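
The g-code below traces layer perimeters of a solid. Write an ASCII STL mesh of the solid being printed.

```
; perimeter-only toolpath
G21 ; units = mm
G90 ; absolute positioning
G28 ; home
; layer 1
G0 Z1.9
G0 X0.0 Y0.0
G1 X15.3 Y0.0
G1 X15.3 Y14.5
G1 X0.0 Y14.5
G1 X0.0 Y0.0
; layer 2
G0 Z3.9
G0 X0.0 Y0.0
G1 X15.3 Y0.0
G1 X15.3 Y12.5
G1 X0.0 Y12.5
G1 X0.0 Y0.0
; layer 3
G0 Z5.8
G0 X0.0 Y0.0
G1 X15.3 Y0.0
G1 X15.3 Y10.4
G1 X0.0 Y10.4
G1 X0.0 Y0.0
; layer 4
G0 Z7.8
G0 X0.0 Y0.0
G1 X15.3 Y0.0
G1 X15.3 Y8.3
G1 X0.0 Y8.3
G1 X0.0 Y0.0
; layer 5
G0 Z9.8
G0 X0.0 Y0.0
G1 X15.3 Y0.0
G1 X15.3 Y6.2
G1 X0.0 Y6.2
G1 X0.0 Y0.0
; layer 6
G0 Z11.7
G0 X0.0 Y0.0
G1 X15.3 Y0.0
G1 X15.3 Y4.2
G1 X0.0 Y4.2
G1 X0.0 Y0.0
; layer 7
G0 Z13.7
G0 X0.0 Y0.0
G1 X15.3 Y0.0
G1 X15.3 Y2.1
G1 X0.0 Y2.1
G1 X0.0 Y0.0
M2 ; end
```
solid part
  facet normal 0.0000 0.0000 -1.0000
    outer loop
      vertex 15.3 16.6 0.0
      vertex 15.3 0.0 0.0
      vertex 0.0 0.0 0.0
    endloop
  endfacet
  facet normal 0.0000 0.0000 -1.0000
    outer loop
      vertex 0.0 16.6 0.0
      vertex 15.3 16.6 0.0
      vertex 0.0 0.0 0.0
    endloop
  endfacet
  facet normal 0.0000 -1.0000 0.0000
    outer loop
      vertex 0.0 0.0 0.0
      vertex 15.3 0.0 0.0
      vertex 15.3 0.0 15.6
    endloop
  endfacet
  facet normal 0.0000 -1.0000 0.0000
    outer loop
      vertex 0.0 0.0 0.0
      vertex 15.3 0.0 15.6
      vertex 0.0 0.0 15.6
    endloop
  endfacet
  facet normal 0.0000 0.6848 0.7287
    outer loop
      vertex 0.0 0.0 15.6
      vertex 15.3 0.0 15.6
      vertex 15.3 16.6 0.0
    endloop
  endfacet
  facet normal 0.0000 0.6848 0.7287
    outer loop
      vertex 0.0 0.0 15.6
      vertex 15.3 16.6 0.0
      vertex 0.0 16.6 0.0
    endloop
  endfacet
  facet normal -1.0000 0.0000 0.0000
    outer loop
      vertex 0.0 0.0 15.6
      vertex 0.0 16.6 0.0
      vertex 0.0 0.0 0.0
    endloop
  endfacet
  facet normal 1.0000 0.0000 0.0000
    outer loop
      vertex 15.3 0.0 0.0
      vertex 15.3 16.6 0.0
      vertex 15.3 0.0 15.6
    endloop
  endfacet
endsolid part

The G0 Z moves step by Δz≈1.9 mm. The G1 loops shrink linearly with z, so the solid tapers from its base footprint up to z≈15.6. Closing with a flat bottom cap and the tapered top and triangulating gives 8 facets — a wedge (ramp): 15.3 × 16.6 mm base, rising to 15.6 mm along the y=0 edge and sloping linearly to z=0 at y=16.6.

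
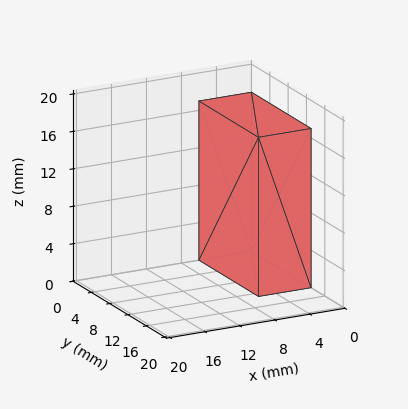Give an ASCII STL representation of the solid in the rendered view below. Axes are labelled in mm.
Reading the render: the shape is a rectangular box, roughly 6 × 13 mm footprint and 17 mm tall (dimensions read to the nearest mm from the axis ticks). For the STL, each face is triangulated and given an outward normal.

solid part
  facet normal 0.0000 0.0000 -1.0000
    outer loop
      vertex 6.0 13.0 0.0
      vertex 6.0 0.0 0.0
      vertex 0.0 0.0 0.0
    endloop
  endfacet
  facet normal 0.0000 0.0000 -1.0000
    outer loop
      vertex 0.0 13.0 0.0
      vertex 6.0 13.0 0.0
      vertex 0.0 0.0 0.0
    endloop
  endfacet
  facet normal 0.0000 0.0000 1.0000
    outer loop
      vertex 0.0 0.0 17.0
      vertex 6.0 0.0 17.0
      vertex 6.0 13.0 17.0
    endloop
  endfacet
  facet normal 0.0000 0.0000 1.0000
    outer loop
      vertex 0.0 0.0 17.0
      vertex 6.0 13.0 17.0
      vertex 0.0 13.0 17.0
    endloop
  endfacet
  facet normal 0.0000 -1.0000 0.0000
    outer loop
      vertex 0.0 0.0 0.0
      vertex 6.0 0.0 0.0
      vertex 6.0 0.0 17.0
    endloop
  endfacet
  facet normal 0.0000 -1.0000 0.0000
    outer loop
      vertex 0.0 0.0 0.0
      vertex 6.0 0.0 17.0
      vertex 0.0 0.0 17.0
    endloop
  endfacet
  facet normal 0.0000 1.0000 0.0000
    outer loop
      vertex 6.0 13.0 17.0
      vertex 6.0 13.0 0.0
      vertex 0.0 13.0 0.0
    endloop
  endfacet
  facet normal 0.0000 1.0000 0.0000
    outer loop
      vertex 0.0 13.0 17.0
      vertex 6.0 13.0 17.0
      vertex 0.0 13.0 0.0
    endloop
  endfacet
  facet normal -1.0000 0.0000 0.0000
    outer loop
      vertex 0.0 13.0 17.0
      vertex 0.0 13.0 0.0
      vertex 0.0 0.0 0.0
    endloop
  endfacet
  facet normal -1.0000 0.0000 0.0000
    outer loop
      vertex 0.0 0.0 17.0
      vertex 0.0 13.0 17.0
      vertex 0.0 0.0 0.0
    endloop
  endfacet
  facet normal 1.0000 0.0000 0.0000
    outer loop
      vertex 6.0 0.0 0.0
      vertex 6.0 13.0 0.0
      vertex 6.0 13.0 17.0
    endloop
  endfacet
  facet normal 1.0000 0.0000 0.0000
    outer loop
      vertex 6.0 0.0 0.0
      vertex 6.0 13.0 17.0
      vertex 6.0 0.0 17.0
    endloop
  endfacet
endsolid part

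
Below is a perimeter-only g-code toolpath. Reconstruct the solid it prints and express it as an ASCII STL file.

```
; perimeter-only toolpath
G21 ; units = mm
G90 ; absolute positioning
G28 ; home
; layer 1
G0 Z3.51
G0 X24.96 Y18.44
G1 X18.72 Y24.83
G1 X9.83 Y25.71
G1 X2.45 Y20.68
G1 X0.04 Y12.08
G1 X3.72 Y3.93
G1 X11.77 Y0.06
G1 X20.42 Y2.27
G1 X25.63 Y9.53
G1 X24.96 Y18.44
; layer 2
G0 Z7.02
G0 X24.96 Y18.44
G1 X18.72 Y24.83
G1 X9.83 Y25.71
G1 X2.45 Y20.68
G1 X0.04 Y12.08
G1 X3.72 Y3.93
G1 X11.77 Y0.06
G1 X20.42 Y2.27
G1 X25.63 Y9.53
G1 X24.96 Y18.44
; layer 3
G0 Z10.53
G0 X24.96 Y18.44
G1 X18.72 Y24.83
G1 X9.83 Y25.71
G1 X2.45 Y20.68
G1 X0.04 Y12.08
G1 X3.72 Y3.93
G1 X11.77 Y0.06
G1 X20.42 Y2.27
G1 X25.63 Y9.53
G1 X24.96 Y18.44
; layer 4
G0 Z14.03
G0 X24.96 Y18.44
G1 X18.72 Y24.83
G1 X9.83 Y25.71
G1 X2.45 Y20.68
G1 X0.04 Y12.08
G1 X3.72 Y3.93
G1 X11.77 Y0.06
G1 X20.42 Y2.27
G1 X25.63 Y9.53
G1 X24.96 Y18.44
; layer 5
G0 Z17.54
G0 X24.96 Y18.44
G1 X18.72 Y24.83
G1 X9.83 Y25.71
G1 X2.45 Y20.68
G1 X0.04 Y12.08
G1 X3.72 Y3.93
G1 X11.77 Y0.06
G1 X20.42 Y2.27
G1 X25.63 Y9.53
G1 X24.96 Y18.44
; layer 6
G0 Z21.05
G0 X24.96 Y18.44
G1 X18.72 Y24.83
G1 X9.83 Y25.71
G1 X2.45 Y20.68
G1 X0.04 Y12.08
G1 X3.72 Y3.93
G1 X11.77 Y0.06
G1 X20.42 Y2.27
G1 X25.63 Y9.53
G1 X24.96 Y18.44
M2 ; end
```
solid part
  facet normal 0.0000 0.0000 -1.0000
    outer loop
      vertex 9.83 25.71 0.00
      vertex 18.72 24.83 0.00
      vertex 24.96 18.44 0.00
    endloop
  endfacet
  facet normal 0.0000 0.0000 -1.0000
    outer loop
      vertex 2.45 20.68 0.00
      vertex 9.83 25.71 0.00
      vertex 24.96 18.44 0.00
    endloop
  endfacet
  facet normal 0.0000 0.0000 -1.0000
    outer loop
      vertex 0.04 12.08 0.00
      vertex 2.45 20.68 0.00
      vertex 24.96 18.44 0.00
    endloop
  endfacet
  facet normal 0.0000 0.0000 -1.0000
    outer loop
      vertex 3.72 3.93 0.00
      vertex 0.04 12.08 0.00
      vertex 24.96 18.44 0.00
    endloop
  endfacet
  facet normal 0.0000 0.0000 -1.0000
    outer loop
      vertex 11.77 0.06 0.00
      vertex 3.72 3.93 0.00
      vertex 24.96 18.44 0.00
    endloop
  endfacet
  facet normal 0.0000 0.0000 -1.0000
    outer loop
      vertex 20.42 2.27 0.00
      vertex 11.77 0.06 0.00
      vertex 24.96 18.44 0.00
    endloop
  endfacet
  facet normal 0.0000 0.0000 -1.0000
    outer loop
      vertex 25.63 9.53 0.00
      vertex 20.42 2.27 0.00
      vertex 24.96 18.44 0.00
    endloop
  endfacet
  facet normal 0.0000 0.0000 1.0000
    outer loop
      vertex 24.96 18.44 21.05
      vertex 18.72 24.83 21.05
      vertex 9.83 25.71 21.05
    endloop
  endfacet
  facet normal 0.0000 0.0000 1.0000
    outer loop
      vertex 24.96 18.44 21.05
      vertex 9.83 25.71 21.05
      vertex 2.45 20.68 21.05
    endloop
  endfacet
  facet normal 0.0000 0.0000 1.0000
    outer loop
      vertex 24.96 18.44 21.05
      vertex 2.45 20.68 21.05
      vertex 0.04 12.08 21.05
    endloop
  endfacet
  facet normal 0.0000 0.0000 1.0000
    outer loop
      vertex 24.96 18.44 21.05
      vertex 0.04 12.08 21.05
      vertex 3.72 3.93 21.05
    endloop
  endfacet
  facet normal 0.0000 0.0000 1.0000
    outer loop
      vertex 24.96 18.44 21.05
      vertex 3.72 3.93 21.05
      vertex 11.77 0.06 21.05
    endloop
  endfacet
  facet normal 0.0000 0.0000 1.0000
    outer loop
      vertex 24.96 18.44 21.05
      vertex 11.77 0.06 21.05
      vertex 20.42 2.27 21.05
    endloop
  endfacet
  facet normal 0.0000 0.0000 1.0000
    outer loop
      vertex 24.96 18.44 21.05
      vertex 20.42 2.27 21.05
      vertex 25.63 9.53 21.05
    endloop
  endfacet
  facet normal 0.7155 0.6987 0.0000
    outer loop
      vertex 24.96 18.44 0.00
      vertex 18.72 24.83 0.00
      vertex 18.72 24.83 21.05
    endloop
  endfacet
  facet normal 0.7155 0.6987 0.0000
    outer loop
      vertex 24.96 18.44 0.00
      vertex 18.72 24.83 21.05
      vertex 24.96 18.44 21.05
    endloop
  endfacet
  facet normal 0.0985 0.9951 0.0000
    outer loop
      vertex 18.72 24.83 0.00
      vertex 9.83 25.71 0.00
      vertex 9.83 25.71 21.05
    endloop
  endfacet
  facet normal 0.0985 0.9951 0.0000
    outer loop
      vertex 18.72 24.83 0.00
      vertex 9.83 25.71 21.05
      vertex 18.72 24.83 21.05
    endloop
  endfacet
  facet normal -0.5632 0.8263 0.0000
    outer loop
      vertex 9.83 25.71 0.00
      vertex 2.45 20.68 0.00
      vertex 2.45 20.68 21.05
    endloop
  endfacet
  facet normal -0.5632 0.8263 0.0000
    outer loop
      vertex 9.83 25.71 0.00
      vertex 2.45 20.68 21.05
      vertex 9.83 25.71 21.05
    endloop
  endfacet
  facet normal -0.9629 0.2698 0.0000
    outer loop
      vertex 2.45 20.68 0.00
      vertex 0.04 12.08 0.00
      vertex 0.04 12.08 21.05
    endloop
  endfacet
  facet normal -0.9629 0.2698 0.0000
    outer loop
      vertex 2.45 20.68 0.00
      vertex 0.04 12.08 21.05
      vertex 2.45 20.68 21.05
    endloop
  endfacet
  facet normal -0.9114 -0.4115 0.0000
    outer loop
      vertex 0.04 12.08 0.00
      vertex 3.72 3.93 0.00
      vertex 3.72 3.93 21.05
    endloop
  endfacet
  facet normal -0.9114 -0.4115 0.0000
    outer loop
      vertex 0.04 12.08 0.00
      vertex 3.72 3.93 21.05
      vertex 0.04 12.08 21.05
    endloop
  endfacet
  facet normal -0.4333 -0.9013 0.0000
    outer loop
      vertex 3.72 3.93 0.00
      vertex 11.77 0.06 0.00
      vertex 11.77 0.06 21.05
    endloop
  endfacet
  facet normal -0.4333 -0.9013 0.0000
    outer loop
      vertex 3.72 3.93 0.00
      vertex 11.77 0.06 21.05
      vertex 3.72 3.93 21.05
    endloop
  endfacet
  facet normal 0.2475 -0.9689 0.0000
    outer loop
      vertex 11.77 0.06 0.00
      vertex 20.42 2.27 0.00
      vertex 20.42 2.27 21.05
    endloop
  endfacet
  facet normal 0.2475 -0.9689 0.0000
    outer loop
      vertex 11.77 0.06 0.00
      vertex 20.42 2.27 21.05
      vertex 11.77 0.06 21.05
    endloop
  endfacet
  facet normal 0.8124 -0.5830 0.0000
    outer loop
      vertex 20.42 2.27 0.00
      vertex 25.63 9.53 0.00
      vertex 25.63 9.53 21.05
    endloop
  endfacet
  facet normal 0.8124 -0.5830 0.0000
    outer loop
      vertex 20.42 2.27 0.00
      vertex 25.63 9.53 21.05
      vertex 20.42 2.27 21.05
    endloop
  endfacet
  facet normal 0.9972 0.0750 0.0000
    outer loop
      vertex 25.63 9.53 0.00
      vertex 24.96 18.44 0.00
      vertex 24.96 18.44 21.05
    endloop
  endfacet
  facet normal 0.9972 0.0750 0.0000
    outer loop
      vertex 25.63 9.53 0.00
      vertex 24.96 18.44 21.05
      vertex 25.63 9.53 21.05
    endloop
  endfacet
endsolid part

The G0 Z moves step by Δz≈3.51 mm. Every layer's G1 loop is the same polygon, so the solid is a straight extrusion of it from z=0 to z≈21.1. Closing with flat bottom and top caps and triangulating gives 32 facets — a regular 9-sided prism (a cylinder approximated with 9 flat sides), circumscribed radius ≈ 13.1 mm, height ≈ 21.1 mm.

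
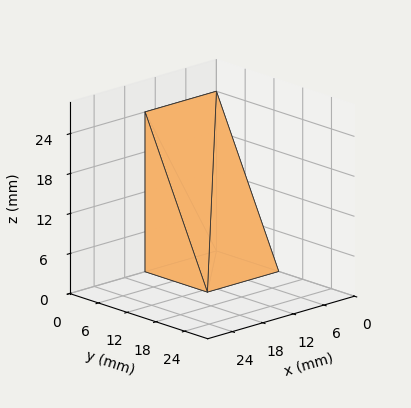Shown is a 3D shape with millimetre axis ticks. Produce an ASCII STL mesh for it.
Reading the render: the shape is a wedge (ramp): 14 × 13 mm base, rising to 24 mm along the y=0 edge and sloping linearly to z=0 at y=13 (dimensions read to the nearest mm from the axis ticks). For the STL, each face is triangulated and given an outward normal.

solid part
  facet normal 0.0000 0.0000 -1.0000
    outer loop
      vertex 14.000 13.000 0.000
      vertex 14.000 0.000 0.000
      vertex 0.000 0.000 0.000
    endloop
  endfacet
  facet normal 0.0000 0.0000 -1.0000
    outer loop
      vertex 0.000 13.000 0.000
      vertex 14.000 13.000 0.000
      vertex 0.000 0.000 0.000
    endloop
  endfacet
  facet normal 0.0000 -1.0000 0.0000
    outer loop
      vertex 0.000 0.000 0.000
      vertex 14.000 0.000 0.000
      vertex 14.000 0.000 24.000
    endloop
  endfacet
  facet normal 0.0000 -1.0000 0.0000
    outer loop
      vertex 0.000 0.000 0.000
      vertex 14.000 0.000 24.000
      vertex 0.000 0.000 24.000
    endloop
  endfacet
  facet normal 0.0000 0.8793 0.4763
    outer loop
      vertex 0.000 0.000 24.000
      vertex 14.000 0.000 24.000
      vertex 14.000 13.000 0.000
    endloop
  endfacet
  facet normal 0.0000 0.8793 0.4763
    outer loop
      vertex 0.000 0.000 24.000
      vertex 14.000 13.000 0.000
      vertex 0.000 13.000 0.000
    endloop
  endfacet
  facet normal -1.0000 0.0000 0.0000
    outer loop
      vertex 0.000 0.000 24.000
      vertex 0.000 13.000 0.000
      vertex 0.000 0.000 0.000
    endloop
  endfacet
  facet normal 1.0000 0.0000 0.0000
    outer loop
      vertex 14.000 0.000 0.000
      vertex 14.000 13.000 0.000
      vertex 14.000 0.000 24.000
    endloop
  endfacet
endsolid part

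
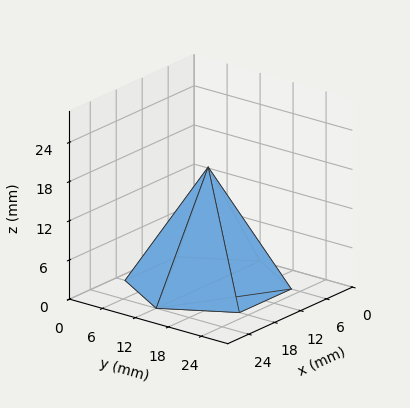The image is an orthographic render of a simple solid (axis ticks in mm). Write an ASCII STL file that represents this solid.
Reading the render: the shape is a regular 6-sided pyramid, base circumscribed radius ≈ 12 mm, apex at z ≈ 18 mm (dimensions read to the nearest mm from the axis ticks). For the STL, each face is triangulated and given an outward normal.

solid part
  facet normal 0.0000 0.0000 -1.0000
    outer loop
      vertex 6.0 22.4 0.0
      vertex 18.0 22.4 0.0
      vertex 24.0 12.0 0.0
    endloop
  endfacet
  facet normal 0.0000 0.0000 -1.0000
    outer loop
      vertex 0.0 12.0 0.0
      vertex 6.0 22.4 0.0
      vertex 24.0 12.0 0.0
    endloop
  endfacet
  facet normal 0.0000 0.0000 -1.0000
    outer loop
      vertex 6.0 1.6 0.0
      vertex 0.0 12.0 0.0
      vertex 24.0 12.0 0.0
    endloop
  endfacet
  facet normal 0.0000 0.0000 -1.0000
    outer loop
      vertex 18.0 1.6 0.0
      vertex 6.0 1.6 0.0
      vertex 24.0 12.0 0.0
    endloop
  endfacet
  facet normal 0.7501 0.4328 0.5001
    outer loop
      vertex 24.0 12.0 0.0
      vertex 18.0 22.4 0.0
      vertex 12.0 12.0 18.0
    endloop
  endfacet
  facet normal 0.0000 0.8659 0.5003
    outer loop
      vertex 18.0 22.4 0.0
      vertex 6.0 22.4 0.0
      vertex 12.0 12.0 18.0
    endloop
  endfacet
  facet normal -0.7501 0.4328 0.5001
    outer loop
      vertex 6.0 22.4 0.0
      vertex 0.0 12.0 0.0
      vertex 12.0 12.0 18.0
    endloop
  endfacet
  facet normal -0.7501 -0.4328 0.5001
    outer loop
      vertex 0.0 12.0 0.0
      vertex 6.0 1.6 0.0
      vertex 12.0 12.0 18.0
    endloop
  endfacet
  facet normal 0.0000 -0.8659 0.5003
    outer loop
      vertex 6.0 1.6 0.0
      vertex 18.0 1.6 0.0
      vertex 12.0 12.0 18.0
    endloop
  endfacet
  facet normal 0.7501 -0.4328 0.5001
    outer loop
      vertex 18.0 1.6 0.0
      vertex 24.0 12.0 0.0
      vertex 12.0 12.0 18.0
    endloop
  endfacet
endsolid part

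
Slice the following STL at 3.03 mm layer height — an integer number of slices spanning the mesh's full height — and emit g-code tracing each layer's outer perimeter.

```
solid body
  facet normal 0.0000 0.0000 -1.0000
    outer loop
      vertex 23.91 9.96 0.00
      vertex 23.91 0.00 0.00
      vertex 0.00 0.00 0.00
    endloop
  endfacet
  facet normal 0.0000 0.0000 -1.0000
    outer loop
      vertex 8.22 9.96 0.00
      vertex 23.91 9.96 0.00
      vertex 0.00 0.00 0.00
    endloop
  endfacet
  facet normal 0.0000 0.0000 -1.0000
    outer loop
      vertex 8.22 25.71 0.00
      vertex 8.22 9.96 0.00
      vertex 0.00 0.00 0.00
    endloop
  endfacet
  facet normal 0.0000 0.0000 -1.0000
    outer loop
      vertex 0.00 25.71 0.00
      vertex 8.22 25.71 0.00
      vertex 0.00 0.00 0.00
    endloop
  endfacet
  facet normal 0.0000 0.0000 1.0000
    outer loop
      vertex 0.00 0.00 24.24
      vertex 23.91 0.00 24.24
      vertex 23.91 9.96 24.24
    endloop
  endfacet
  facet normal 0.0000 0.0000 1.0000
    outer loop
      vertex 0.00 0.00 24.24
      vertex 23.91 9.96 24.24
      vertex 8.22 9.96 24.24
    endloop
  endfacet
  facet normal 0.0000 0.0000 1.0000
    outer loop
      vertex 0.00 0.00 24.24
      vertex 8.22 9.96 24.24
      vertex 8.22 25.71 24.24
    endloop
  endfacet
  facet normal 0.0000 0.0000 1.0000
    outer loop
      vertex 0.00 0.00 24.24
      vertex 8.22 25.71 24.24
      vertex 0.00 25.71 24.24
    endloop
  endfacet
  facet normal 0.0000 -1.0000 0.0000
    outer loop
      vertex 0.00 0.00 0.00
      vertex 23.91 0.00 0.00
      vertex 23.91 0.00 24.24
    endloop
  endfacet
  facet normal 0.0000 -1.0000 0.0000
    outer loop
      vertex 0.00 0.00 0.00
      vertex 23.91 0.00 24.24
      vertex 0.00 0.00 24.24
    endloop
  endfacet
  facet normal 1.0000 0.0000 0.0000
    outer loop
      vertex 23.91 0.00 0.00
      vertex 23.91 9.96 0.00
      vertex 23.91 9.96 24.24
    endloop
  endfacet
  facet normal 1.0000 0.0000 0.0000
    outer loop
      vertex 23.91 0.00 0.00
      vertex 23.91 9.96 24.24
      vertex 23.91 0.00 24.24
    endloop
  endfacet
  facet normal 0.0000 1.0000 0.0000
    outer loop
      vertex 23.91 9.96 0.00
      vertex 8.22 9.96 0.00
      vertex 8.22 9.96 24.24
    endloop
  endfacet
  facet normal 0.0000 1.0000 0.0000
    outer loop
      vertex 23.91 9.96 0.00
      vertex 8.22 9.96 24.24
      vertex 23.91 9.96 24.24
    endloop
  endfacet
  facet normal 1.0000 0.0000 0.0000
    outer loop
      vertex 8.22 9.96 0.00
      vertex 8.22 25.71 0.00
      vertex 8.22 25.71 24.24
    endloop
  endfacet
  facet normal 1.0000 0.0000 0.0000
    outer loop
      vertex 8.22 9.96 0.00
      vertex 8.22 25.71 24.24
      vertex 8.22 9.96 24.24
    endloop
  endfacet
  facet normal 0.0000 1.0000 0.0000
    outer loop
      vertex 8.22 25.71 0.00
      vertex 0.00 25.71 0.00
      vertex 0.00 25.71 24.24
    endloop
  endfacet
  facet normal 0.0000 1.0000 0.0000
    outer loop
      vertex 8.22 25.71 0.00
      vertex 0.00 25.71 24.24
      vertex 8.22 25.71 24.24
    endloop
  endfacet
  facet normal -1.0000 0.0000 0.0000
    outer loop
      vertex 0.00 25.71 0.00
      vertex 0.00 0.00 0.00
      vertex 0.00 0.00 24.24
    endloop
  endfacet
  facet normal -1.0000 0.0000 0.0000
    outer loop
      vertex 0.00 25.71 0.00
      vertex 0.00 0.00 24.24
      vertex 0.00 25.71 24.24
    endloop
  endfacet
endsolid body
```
; perimeter-only toolpath
G21 ; units = mm
G90 ; absolute positioning
G28 ; home
; layer 1
G0 Z3.03
G0 X0.00 Y0.00
G1 X23.91 Y0.00
G1 X23.91 Y9.96
G1 X8.22 Y9.96
G1 X8.22 Y25.71
G1 X0.00 Y25.71
G1 X0.00 Y0.00
; layer 2
G0 Z6.06
G0 X0.00 Y0.00
G1 X23.91 Y0.00
G1 X23.91 Y9.96
G1 X8.22 Y9.96
G1 X8.22 Y25.71
G1 X0.00 Y25.71
G1 X0.00 Y0.00
; layer 3
G0 Z9.09
G0 X0.00 Y0.00
G1 X23.91 Y0.00
G1 X23.91 Y9.96
G1 X8.22 Y9.96
G1 X8.22 Y25.71
G1 X0.00 Y25.71
G1 X0.00 Y0.00
; layer 4
G0 Z12.12
G0 X0.00 Y0.00
G1 X23.91 Y0.00
G1 X23.91 Y9.96
G1 X8.22 Y9.96
G1 X8.22 Y25.71
G1 X0.00 Y25.71
G1 X0.00 Y0.00
; layer 5
G0 Z15.15
G0 X0.00 Y0.00
G1 X23.91 Y0.00
G1 X23.91 Y9.96
G1 X8.22 Y9.96
G1 X8.22 Y25.71
G1 X0.00 Y25.71
G1 X0.00 Y0.00
; layer 6
G0 Z18.18
G0 X0.00 Y0.00
G1 X23.91 Y0.00
G1 X23.91 Y9.96
G1 X8.22 Y9.96
G1 X8.22 Y25.71
G1 X0.00 Y25.71
G1 X0.00 Y0.00
; layer 7
G0 Z21.21
G0 X0.00 Y0.00
G1 X23.91 Y0.00
G1 X23.91 Y9.96
G1 X8.22 Y9.96
G1 X8.22 Y25.71
G1 X0.00 Y25.71
G1 X0.00 Y0.00
; layer 8
G0 Z24.24
G0 X0.00 Y0.00
G1 X23.91 Y0.00
G1 X23.91 Y9.96
G1 X8.22 Y9.96
G1 X8.22 Y25.71
G1 X0.00 Y25.71
G1 X0.00 Y0.00
M2 ; end

The solid is an L-shaped prism: outer 23.9 × 25.7 mm, arm thicknesses ≈ 9.96 mm (horizontal) and 8.22 mm (vertical), extruded 24.2 mm in z. Slicing at Δz = 3.03 mm — 8 equal slices spanning the solid's height, so layer i sits at z = i·h/8 — gives 8 non-empty perimeters. Each is a 6-segment closed polygon; G0 lifts to the layer z and rapids to the start vertex, then G1 traces the edges.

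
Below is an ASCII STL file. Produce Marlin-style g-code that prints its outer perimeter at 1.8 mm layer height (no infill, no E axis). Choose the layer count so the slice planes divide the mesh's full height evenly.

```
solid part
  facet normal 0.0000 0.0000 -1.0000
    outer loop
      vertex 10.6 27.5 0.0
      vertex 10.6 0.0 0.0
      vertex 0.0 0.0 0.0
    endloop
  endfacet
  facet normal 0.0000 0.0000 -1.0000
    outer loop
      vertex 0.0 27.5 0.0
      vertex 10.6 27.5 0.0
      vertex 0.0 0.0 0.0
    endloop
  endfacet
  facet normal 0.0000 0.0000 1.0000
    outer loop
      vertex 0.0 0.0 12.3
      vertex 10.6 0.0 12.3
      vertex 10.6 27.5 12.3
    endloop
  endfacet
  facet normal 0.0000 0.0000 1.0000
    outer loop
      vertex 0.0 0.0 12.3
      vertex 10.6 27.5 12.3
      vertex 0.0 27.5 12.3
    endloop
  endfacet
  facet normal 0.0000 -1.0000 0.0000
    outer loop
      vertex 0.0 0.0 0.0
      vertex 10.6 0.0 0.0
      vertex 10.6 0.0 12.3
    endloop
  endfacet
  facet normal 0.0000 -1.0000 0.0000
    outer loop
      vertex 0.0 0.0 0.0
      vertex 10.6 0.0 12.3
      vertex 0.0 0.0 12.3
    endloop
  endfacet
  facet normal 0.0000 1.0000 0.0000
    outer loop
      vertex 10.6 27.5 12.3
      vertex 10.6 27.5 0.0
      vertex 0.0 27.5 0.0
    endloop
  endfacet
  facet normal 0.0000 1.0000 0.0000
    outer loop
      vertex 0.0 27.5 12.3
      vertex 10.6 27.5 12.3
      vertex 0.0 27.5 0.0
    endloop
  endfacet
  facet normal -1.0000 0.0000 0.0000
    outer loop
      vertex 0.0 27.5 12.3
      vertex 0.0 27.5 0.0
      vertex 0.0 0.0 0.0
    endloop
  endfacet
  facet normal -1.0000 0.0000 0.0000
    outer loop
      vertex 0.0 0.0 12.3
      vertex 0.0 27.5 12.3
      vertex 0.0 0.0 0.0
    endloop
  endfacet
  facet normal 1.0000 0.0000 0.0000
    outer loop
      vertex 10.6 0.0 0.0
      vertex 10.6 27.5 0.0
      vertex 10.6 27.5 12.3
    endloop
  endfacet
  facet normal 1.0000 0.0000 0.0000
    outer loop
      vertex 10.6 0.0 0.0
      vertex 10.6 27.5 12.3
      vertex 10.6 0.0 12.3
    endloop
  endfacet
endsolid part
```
; perimeter-only toolpath
G21 ; units = mm
G90 ; absolute positioning
G28 ; home
; layer 1
G0 Z1.8
G0 X0.0 Y0.0
G1 X10.6 Y0.0
G1 X10.6 Y27.5
G1 X0.0 Y27.5
G1 X0.0 Y0.0
; layer 2
G0 Z3.5
G0 X0.0 Y0.0
G1 X10.6 Y0.0
G1 X10.6 Y27.5
G1 X0.0 Y27.5
G1 X0.0 Y0.0
; layer 3
G0 Z5.3
G0 X0.0 Y0.0
G1 X10.6 Y0.0
G1 X10.6 Y27.5
G1 X0.0 Y27.5
G1 X0.0 Y0.0
; layer 4
G0 Z7.0
G0 X0.0 Y0.0
G1 X10.6 Y0.0
G1 X10.6 Y27.5
G1 X0.0 Y27.5
G1 X0.0 Y0.0
; layer 5
G0 Z8.8
G0 X0.0 Y0.0
G1 X10.6 Y0.0
G1 X10.6 Y27.5
G1 X0.0 Y27.5
G1 X0.0 Y0.0
; layer 6
G0 Z10.5
G0 X0.0 Y0.0
G1 X10.6 Y0.0
G1 X10.6 Y27.5
G1 X0.0 Y27.5
G1 X0.0 Y0.0
; layer 7
G0 Z12.3
G0 X0.0 Y0.0
G1 X10.6 Y0.0
G1 X10.6 Y27.5
G1 X0.0 Y27.5
G1 X0.0 Y0.0
M2 ; end

The solid is a rectangular box, roughly 10.6 × 27.5 mm footprint and 12.3 mm tall. Slicing at Δz = 1.8 mm — 7 equal slices spanning the solid's height, so layer i sits at z = i·h/7 — gives 7 non-empty perimeters. Each is a 4-segment closed polygon; G0 lifts to the layer z and rapids to the start vertex, then G1 traces the edges.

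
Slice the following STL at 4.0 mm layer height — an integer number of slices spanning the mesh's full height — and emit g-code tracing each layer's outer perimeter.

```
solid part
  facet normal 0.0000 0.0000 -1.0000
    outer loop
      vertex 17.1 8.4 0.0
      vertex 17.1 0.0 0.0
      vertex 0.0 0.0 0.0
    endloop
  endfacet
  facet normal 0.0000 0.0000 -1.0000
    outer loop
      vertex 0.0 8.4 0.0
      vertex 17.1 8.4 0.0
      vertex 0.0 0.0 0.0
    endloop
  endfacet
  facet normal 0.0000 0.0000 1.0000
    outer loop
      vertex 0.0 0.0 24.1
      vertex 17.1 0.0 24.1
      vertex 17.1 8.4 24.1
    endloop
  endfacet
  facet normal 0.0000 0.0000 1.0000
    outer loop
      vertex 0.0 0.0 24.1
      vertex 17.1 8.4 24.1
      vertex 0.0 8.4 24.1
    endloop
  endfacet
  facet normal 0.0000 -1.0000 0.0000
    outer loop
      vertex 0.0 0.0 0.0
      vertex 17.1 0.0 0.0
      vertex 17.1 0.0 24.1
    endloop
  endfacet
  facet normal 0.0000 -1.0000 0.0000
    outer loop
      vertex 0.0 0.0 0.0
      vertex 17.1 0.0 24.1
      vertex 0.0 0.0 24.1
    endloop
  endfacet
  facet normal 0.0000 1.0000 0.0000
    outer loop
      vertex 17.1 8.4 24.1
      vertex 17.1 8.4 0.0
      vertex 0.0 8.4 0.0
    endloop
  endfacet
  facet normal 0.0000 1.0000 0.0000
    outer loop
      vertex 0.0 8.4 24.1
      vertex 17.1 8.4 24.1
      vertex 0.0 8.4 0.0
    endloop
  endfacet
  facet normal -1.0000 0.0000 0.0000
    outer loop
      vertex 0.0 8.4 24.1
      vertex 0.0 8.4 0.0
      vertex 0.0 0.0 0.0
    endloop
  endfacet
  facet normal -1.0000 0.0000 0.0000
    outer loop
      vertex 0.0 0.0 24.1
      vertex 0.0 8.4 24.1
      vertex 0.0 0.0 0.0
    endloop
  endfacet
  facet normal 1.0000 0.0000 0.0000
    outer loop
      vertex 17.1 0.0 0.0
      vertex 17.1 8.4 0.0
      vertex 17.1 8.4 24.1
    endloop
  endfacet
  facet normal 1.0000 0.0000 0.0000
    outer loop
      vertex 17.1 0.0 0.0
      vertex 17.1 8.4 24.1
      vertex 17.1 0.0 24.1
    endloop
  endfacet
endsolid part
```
; perimeter-only toolpath
G21 ; units = mm
G90 ; absolute positioning
G28 ; home
; layer 1
G0 Z4.0
G0 X0.0 Y0.0
G1 X17.1 Y0.0
G1 X17.1 Y8.4
G1 X0.0 Y8.4
G1 X0.0 Y0.0
; layer 2
G0 Z8.0
G0 X0.0 Y0.0
G1 X17.1 Y0.0
G1 X17.1 Y8.4
G1 X0.0 Y8.4
G1 X0.0 Y0.0
; layer 3
G0 Z12.1
G0 X0.0 Y0.0
G1 X17.1 Y0.0
G1 X17.1 Y8.4
G1 X0.0 Y8.4
G1 X0.0 Y0.0
; layer 4
G0 Z16.1
G0 X0.0 Y0.0
G1 X17.1 Y0.0
G1 X17.1 Y8.4
G1 X0.0 Y8.4
G1 X0.0 Y0.0
; layer 5
G0 Z20.1
G0 X0.0 Y0.0
G1 X17.1 Y0.0
G1 X17.1 Y8.4
G1 X0.0 Y8.4
G1 X0.0 Y0.0
; layer 6
G0 Z24.1
G0 X0.0 Y0.0
G1 X17.1 Y0.0
G1 X17.1 Y8.4
G1 X0.0 Y8.4
G1 X0.0 Y0.0
M2 ; end

The solid is a rectangular box, roughly 17.1 × 8.4 mm footprint and 24.1 mm tall. Slicing at Δz = 4.0 mm — 6 equal slices spanning the solid's height, so layer i sits at z = i·h/6 — gives 6 non-empty perimeters. Each is a 4-segment closed polygon; G0 lifts to the layer z and rapids to the start vertex, then G1 traces the edges.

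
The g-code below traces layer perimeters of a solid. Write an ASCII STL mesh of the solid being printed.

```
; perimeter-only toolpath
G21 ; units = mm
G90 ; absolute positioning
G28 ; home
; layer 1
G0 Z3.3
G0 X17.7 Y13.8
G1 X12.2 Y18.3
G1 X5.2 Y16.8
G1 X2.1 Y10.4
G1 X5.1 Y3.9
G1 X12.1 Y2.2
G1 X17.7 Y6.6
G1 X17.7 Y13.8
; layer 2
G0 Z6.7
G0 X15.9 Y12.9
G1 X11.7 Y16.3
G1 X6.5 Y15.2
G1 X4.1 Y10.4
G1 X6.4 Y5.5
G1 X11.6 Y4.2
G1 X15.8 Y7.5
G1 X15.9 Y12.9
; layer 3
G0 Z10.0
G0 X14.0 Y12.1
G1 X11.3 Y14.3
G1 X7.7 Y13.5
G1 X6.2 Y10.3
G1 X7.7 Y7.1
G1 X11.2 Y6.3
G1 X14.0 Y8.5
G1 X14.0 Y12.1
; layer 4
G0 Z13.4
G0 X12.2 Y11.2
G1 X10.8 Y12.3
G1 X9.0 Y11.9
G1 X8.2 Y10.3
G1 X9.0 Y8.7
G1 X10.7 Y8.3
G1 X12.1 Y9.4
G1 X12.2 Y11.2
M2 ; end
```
solid part
  facet normal 0.0000 0.0000 -1.0000
    outer loop
      vertex 3.9 18.4 0.0
      vertex 12.7 20.3 0.0
      vertex 19.6 14.7 0.0
    endloop
  endfacet
  facet normal 0.0000 0.0000 -1.0000
    outer loop
      vertex 0.0 10.4 0.0
      vertex 3.9 18.4 0.0
      vertex 19.6 14.7 0.0
    endloop
  endfacet
  facet normal 0.0000 0.0000 -1.0000
    outer loop
      vertex 3.8 2.3 0.0
      vertex 0.0 10.4 0.0
      vertex 19.6 14.7 0.0
    endloop
  endfacet
  facet normal 0.0000 0.0000 -1.0000
    outer loop
      vertex 12.5 0.2 0.0
      vertex 3.8 2.3 0.0
      vertex 19.6 14.7 0.0
    endloop
  endfacet
  facet normal 0.0000 0.0000 -1.0000
    outer loop
      vertex 19.5 5.7 0.0
      vertex 12.5 0.2 0.0
      vertex 19.6 14.7 0.0
    endloop
  endfacet
  facet normal 0.5509 0.6788 0.4856
    outer loop
      vertex 19.6 14.7 0.0
      vertex 12.7 20.3 0.0
      vertex 10.3 10.3 16.7
    endloop
  endfacet
  facet normal -0.1845 0.8547 0.4853
    outer loop
      vertex 12.7 20.3 0.0
      vertex 3.9 18.4 0.0
      vertex 10.3 10.3 16.7
    endloop
  endfacet
  facet normal -0.7853 0.3828 0.4866
    outer loop
      vertex 3.9 18.4 0.0
      vertex 0.0 10.4 0.0
      vertex 10.3 10.3 16.7
    endloop
  endfacet
  facet normal -0.7913 -0.3712 0.4858
    outer loop
      vertex 0.0 10.4 0.0
      vertex 3.8 2.3 0.0
      vertex 10.3 10.3 16.7
    endloop
  endfacet
  facet normal -0.2050 -0.8492 0.4866
    outer loop
      vertex 3.8 2.3 0.0
      vertex 12.5 0.2 0.0
      vertex 10.3 10.3 16.7
    endloop
  endfacet
  facet normal 0.5398 -0.6870 0.4866
    outer loop
      vertex 12.5 0.2 0.0
      vertex 19.5 5.7 0.0
      vertex 10.3 10.3 16.7
    endloop
  endfacet
  facet normal 0.8747 -0.0097 0.4846
    outer loop
      vertex 19.5 5.7 0.0
      vertex 19.6 14.7 0.0
      vertex 10.3 10.3 16.7
    endloop
  endfacet
endsolid part

The G0 Z moves step by Δz≈3.3 mm. The G1 loops shrink linearly with z, so the solid tapers from its base footprint up to z≈16.7. Closing with a flat bottom cap and the tapered top and triangulating gives 12 facets — a regular 7-sided pyramid, base circumscribed radius ≈ 10.3 mm, apex at z ≈ 16.7 mm.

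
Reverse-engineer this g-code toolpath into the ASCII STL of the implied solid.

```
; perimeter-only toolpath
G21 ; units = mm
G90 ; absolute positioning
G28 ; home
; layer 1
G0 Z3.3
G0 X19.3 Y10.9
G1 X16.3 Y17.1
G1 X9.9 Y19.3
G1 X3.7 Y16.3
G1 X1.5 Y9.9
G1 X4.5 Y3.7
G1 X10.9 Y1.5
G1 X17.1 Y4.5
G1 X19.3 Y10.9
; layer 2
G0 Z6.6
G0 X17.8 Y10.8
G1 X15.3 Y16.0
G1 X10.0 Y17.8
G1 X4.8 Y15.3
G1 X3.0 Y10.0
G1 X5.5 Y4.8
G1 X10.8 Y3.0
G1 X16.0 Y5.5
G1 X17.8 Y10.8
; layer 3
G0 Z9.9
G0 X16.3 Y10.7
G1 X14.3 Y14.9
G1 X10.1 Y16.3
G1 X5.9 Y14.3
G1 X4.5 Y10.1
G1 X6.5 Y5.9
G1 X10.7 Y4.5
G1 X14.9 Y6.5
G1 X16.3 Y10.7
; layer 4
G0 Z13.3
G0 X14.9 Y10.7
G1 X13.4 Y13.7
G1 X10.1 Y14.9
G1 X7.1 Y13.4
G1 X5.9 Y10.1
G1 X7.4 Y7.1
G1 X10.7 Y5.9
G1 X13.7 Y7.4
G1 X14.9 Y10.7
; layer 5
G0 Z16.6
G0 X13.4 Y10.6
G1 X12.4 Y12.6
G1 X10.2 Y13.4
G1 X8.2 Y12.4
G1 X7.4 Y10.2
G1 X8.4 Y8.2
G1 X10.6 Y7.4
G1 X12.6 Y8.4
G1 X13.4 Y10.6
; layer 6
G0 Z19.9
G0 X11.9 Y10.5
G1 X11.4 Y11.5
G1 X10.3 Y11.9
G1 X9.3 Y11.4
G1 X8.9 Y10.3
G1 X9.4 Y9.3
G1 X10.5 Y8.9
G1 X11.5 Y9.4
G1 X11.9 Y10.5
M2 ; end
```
solid part
  facet normal 0.0000 0.0000 -1.0000
    outer loop
      vertex 9.8 20.8 0.0
      vertex 17.3 18.2 0.0
      vertex 20.8 11.0 0.0
    endloop
  endfacet
  facet normal 0.0000 0.0000 -1.0000
    outer loop
      vertex 2.6 17.3 0.0
      vertex 9.8 20.8 0.0
      vertex 20.8 11.0 0.0
    endloop
  endfacet
  facet normal 0.0000 0.0000 -1.0000
    outer loop
      vertex 0.0 9.8 0.0
      vertex 2.6 17.3 0.0
      vertex 20.8 11.0 0.0
    endloop
  endfacet
  facet normal 0.0000 0.0000 -1.0000
    outer loop
      vertex 3.5 2.6 0.0
      vertex 0.0 9.8 0.0
      vertex 20.8 11.0 0.0
    endloop
  endfacet
  facet normal 0.0000 0.0000 -1.0000
    outer loop
      vertex 11.0 0.0 0.0
      vertex 3.5 2.6 0.0
      vertex 20.8 11.0 0.0
    endloop
  endfacet
  facet normal 0.0000 0.0000 -1.0000
    outer loop
      vertex 18.2 3.5 0.0
      vertex 11.0 0.0 0.0
      vertex 20.8 11.0 0.0
    endloop
  endfacet
  facet normal 0.8308 0.4039 0.3829
    outer loop
      vertex 20.8 11.0 0.0
      vertex 17.3 18.2 0.0
      vertex 10.4 10.4 23.2
    endloop
  endfacet
  facet normal 0.3025 0.8726 0.3834
    outer loop
      vertex 17.3 18.2 0.0
      vertex 9.8 20.8 0.0
      vertex 10.4 10.4 23.2
    endloop
  endfacet
  facet normal -0.4039 0.8308 0.3829
    outer loop
      vertex 9.8 20.8 0.0
      vertex 2.6 17.3 0.0
      vertex 10.4 10.4 23.2
    endloop
  endfacet
  facet normal -0.8726 0.3025 0.3834
    outer loop
      vertex 2.6 17.3 0.0
      vertex 0.0 9.8 0.0
      vertex 10.4 10.4 23.2
    endloop
  endfacet
  facet normal -0.8308 -0.4039 0.3829
    outer loop
      vertex 0.0 9.8 0.0
      vertex 3.5 2.6 0.0
      vertex 10.4 10.4 23.2
    endloop
  endfacet
  facet normal -0.3025 -0.8726 0.3834
    outer loop
      vertex 3.5 2.6 0.0
      vertex 11.0 0.0 0.0
      vertex 10.4 10.4 23.2
    endloop
  endfacet
  facet normal 0.4039 -0.8308 0.3829
    outer loop
      vertex 11.0 0.0 0.0
      vertex 18.2 3.5 0.0
      vertex 10.4 10.4 23.2
    endloop
  endfacet
  facet normal 0.8726 -0.3025 0.3834
    outer loop
      vertex 18.2 3.5 0.0
      vertex 20.8 11.0 0.0
      vertex 10.4 10.4 23.2
    endloop
  endfacet
endsolid part

The G0 Z moves step by Δz≈3.3 mm. The G1 loops shrink linearly with z, so the solid tapers from its base footprint up to z≈23.2. Closing with a flat bottom cap and the tapered top and triangulating gives 14 facets — a regular 8-sided pyramid, base circumscribed radius ≈ 10.4 mm, apex at z ≈ 23.2 mm.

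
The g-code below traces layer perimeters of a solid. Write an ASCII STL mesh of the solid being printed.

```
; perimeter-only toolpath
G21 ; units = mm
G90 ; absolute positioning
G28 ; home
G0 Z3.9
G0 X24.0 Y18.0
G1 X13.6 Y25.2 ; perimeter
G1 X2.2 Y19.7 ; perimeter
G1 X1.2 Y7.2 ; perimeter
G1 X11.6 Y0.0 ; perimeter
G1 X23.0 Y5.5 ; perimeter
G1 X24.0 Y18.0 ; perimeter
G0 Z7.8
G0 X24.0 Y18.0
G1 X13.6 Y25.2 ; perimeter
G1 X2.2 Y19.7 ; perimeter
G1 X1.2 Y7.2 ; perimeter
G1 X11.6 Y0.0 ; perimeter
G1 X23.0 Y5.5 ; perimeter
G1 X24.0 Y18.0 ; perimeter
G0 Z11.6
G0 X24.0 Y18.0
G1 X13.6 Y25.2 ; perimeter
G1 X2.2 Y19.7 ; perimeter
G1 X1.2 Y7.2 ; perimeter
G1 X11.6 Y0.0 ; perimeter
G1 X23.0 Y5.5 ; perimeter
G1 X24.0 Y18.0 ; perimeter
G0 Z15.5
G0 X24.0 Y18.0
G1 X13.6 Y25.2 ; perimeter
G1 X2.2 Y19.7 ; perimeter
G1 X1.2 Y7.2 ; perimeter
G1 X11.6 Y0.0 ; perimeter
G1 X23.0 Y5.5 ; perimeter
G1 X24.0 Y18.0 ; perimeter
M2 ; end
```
solid part
  facet normal 0.0000 0.0000 -1.0000
    outer loop
      vertex 2.2 19.7 0.0
      vertex 13.6 25.2 0.0
      vertex 24.0 18.0 0.0
    endloop
  endfacet
  facet normal 0.0000 0.0000 -1.0000
    outer loop
      vertex 1.2 7.2 0.0
      vertex 2.2 19.7 0.0
      vertex 24.0 18.0 0.0
    endloop
  endfacet
  facet normal 0.0000 0.0000 -1.0000
    outer loop
      vertex 11.6 0.0 0.0
      vertex 1.2 7.2 0.0
      vertex 24.0 18.0 0.0
    endloop
  endfacet
  facet normal 0.0000 0.0000 -1.0000
    outer loop
      vertex 23.0 5.5 0.0
      vertex 11.6 0.0 0.0
      vertex 24.0 18.0 0.0
    endloop
  endfacet
  facet normal 0.0000 0.0000 1.0000
    outer loop
      vertex 24.0 18.0 15.5
      vertex 13.6 25.2 15.5
      vertex 2.2 19.7 15.5
    endloop
  endfacet
  facet normal 0.0000 0.0000 1.0000
    outer loop
      vertex 24.0 18.0 15.5
      vertex 2.2 19.7 15.5
      vertex 1.2 7.2 15.5
    endloop
  endfacet
  facet normal 0.0000 0.0000 1.0000
    outer loop
      vertex 24.0 18.0 15.5
      vertex 1.2 7.2 15.5
      vertex 11.6 0.0 15.5
    endloop
  endfacet
  facet normal 0.0000 0.0000 1.0000
    outer loop
      vertex 24.0 18.0 15.5
      vertex 11.6 0.0 15.5
      vertex 23.0 5.5 15.5
    endloop
  endfacet
  facet normal 0.5692 0.8222 0.0000
    outer loop
      vertex 24.0 18.0 0.0
      vertex 13.6 25.2 0.0
      vertex 13.6 25.2 15.5
    endloop
  endfacet
  facet normal 0.5692 0.8222 0.0000
    outer loop
      vertex 24.0 18.0 0.0
      vertex 13.6 25.2 15.5
      vertex 24.0 18.0 15.5
    endloop
  endfacet
  facet normal -0.4345 0.9007 0.0000
    outer loop
      vertex 13.6 25.2 0.0
      vertex 2.2 19.7 0.0
      vertex 2.2 19.7 15.5
    endloop
  endfacet
  facet normal -0.4345 0.9007 0.0000
    outer loop
      vertex 13.6 25.2 0.0
      vertex 2.2 19.7 15.5
      vertex 13.6 25.2 15.5
    endloop
  endfacet
  facet normal -0.9968 0.0797 0.0000
    outer loop
      vertex 2.2 19.7 0.0
      vertex 1.2 7.2 0.0
      vertex 1.2 7.2 15.5
    endloop
  endfacet
  facet normal -0.9968 0.0797 0.0000
    outer loop
      vertex 2.2 19.7 0.0
      vertex 1.2 7.2 15.5
      vertex 2.2 19.7 15.5
    endloop
  endfacet
  facet normal -0.5692 -0.8222 0.0000
    outer loop
      vertex 1.2 7.2 0.0
      vertex 11.6 0.0 0.0
      vertex 11.6 0.0 15.5
    endloop
  endfacet
  facet normal -0.5692 -0.8222 0.0000
    outer loop
      vertex 1.2 7.2 0.0
      vertex 11.6 0.0 15.5
      vertex 1.2 7.2 15.5
    endloop
  endfacet
  facet normal 0.4345 -0.9007 0.0000
    outer loop
      vertex 11.6 0.0 0.0
      vertex 23.0 5.5 0.0
      vertex 23.0 5.5 15.5
    endloop
  endfacet
  facet normal 0.4345 -0.9007 0.0000
    outer loop
      vertex 11.6 0.0 0.0
      vertex 23.0 5.5 15.5
      vertex 11.6 0.0 15.5
    endloop
  endfacet
  facet normal 0.9968 -0.0797 0.0000
    outer loop
      vertex 23.0 5.5 0.0
      vertex 24.0 18.0 0.0
      vertex 24.0 18.0 15.5
    endloop
  endfacet
  facet normal 0.9968 -0.0797 0.0000
    outer loop
      vertex 23.0 5.5 0.0
      vertex 24.0 18.0 15.5
      vertex 23.0 5.5 15.5
    endloop
  endfacet
endsolid part

The G0 Z moves step by Δz≈3.9 mm. Every layer's G1 loop is the same polygon, so the solid is a straight extrusion of it from z=0 to z≈15.5. Closing with flat bottom and top caps and triangulating gives 20 facets — a regular 6-sided prism (a cylinder approximated with 6 flat sides), circumscribed radius ≈ 12.6 mm, height ≈ 15.5 mm.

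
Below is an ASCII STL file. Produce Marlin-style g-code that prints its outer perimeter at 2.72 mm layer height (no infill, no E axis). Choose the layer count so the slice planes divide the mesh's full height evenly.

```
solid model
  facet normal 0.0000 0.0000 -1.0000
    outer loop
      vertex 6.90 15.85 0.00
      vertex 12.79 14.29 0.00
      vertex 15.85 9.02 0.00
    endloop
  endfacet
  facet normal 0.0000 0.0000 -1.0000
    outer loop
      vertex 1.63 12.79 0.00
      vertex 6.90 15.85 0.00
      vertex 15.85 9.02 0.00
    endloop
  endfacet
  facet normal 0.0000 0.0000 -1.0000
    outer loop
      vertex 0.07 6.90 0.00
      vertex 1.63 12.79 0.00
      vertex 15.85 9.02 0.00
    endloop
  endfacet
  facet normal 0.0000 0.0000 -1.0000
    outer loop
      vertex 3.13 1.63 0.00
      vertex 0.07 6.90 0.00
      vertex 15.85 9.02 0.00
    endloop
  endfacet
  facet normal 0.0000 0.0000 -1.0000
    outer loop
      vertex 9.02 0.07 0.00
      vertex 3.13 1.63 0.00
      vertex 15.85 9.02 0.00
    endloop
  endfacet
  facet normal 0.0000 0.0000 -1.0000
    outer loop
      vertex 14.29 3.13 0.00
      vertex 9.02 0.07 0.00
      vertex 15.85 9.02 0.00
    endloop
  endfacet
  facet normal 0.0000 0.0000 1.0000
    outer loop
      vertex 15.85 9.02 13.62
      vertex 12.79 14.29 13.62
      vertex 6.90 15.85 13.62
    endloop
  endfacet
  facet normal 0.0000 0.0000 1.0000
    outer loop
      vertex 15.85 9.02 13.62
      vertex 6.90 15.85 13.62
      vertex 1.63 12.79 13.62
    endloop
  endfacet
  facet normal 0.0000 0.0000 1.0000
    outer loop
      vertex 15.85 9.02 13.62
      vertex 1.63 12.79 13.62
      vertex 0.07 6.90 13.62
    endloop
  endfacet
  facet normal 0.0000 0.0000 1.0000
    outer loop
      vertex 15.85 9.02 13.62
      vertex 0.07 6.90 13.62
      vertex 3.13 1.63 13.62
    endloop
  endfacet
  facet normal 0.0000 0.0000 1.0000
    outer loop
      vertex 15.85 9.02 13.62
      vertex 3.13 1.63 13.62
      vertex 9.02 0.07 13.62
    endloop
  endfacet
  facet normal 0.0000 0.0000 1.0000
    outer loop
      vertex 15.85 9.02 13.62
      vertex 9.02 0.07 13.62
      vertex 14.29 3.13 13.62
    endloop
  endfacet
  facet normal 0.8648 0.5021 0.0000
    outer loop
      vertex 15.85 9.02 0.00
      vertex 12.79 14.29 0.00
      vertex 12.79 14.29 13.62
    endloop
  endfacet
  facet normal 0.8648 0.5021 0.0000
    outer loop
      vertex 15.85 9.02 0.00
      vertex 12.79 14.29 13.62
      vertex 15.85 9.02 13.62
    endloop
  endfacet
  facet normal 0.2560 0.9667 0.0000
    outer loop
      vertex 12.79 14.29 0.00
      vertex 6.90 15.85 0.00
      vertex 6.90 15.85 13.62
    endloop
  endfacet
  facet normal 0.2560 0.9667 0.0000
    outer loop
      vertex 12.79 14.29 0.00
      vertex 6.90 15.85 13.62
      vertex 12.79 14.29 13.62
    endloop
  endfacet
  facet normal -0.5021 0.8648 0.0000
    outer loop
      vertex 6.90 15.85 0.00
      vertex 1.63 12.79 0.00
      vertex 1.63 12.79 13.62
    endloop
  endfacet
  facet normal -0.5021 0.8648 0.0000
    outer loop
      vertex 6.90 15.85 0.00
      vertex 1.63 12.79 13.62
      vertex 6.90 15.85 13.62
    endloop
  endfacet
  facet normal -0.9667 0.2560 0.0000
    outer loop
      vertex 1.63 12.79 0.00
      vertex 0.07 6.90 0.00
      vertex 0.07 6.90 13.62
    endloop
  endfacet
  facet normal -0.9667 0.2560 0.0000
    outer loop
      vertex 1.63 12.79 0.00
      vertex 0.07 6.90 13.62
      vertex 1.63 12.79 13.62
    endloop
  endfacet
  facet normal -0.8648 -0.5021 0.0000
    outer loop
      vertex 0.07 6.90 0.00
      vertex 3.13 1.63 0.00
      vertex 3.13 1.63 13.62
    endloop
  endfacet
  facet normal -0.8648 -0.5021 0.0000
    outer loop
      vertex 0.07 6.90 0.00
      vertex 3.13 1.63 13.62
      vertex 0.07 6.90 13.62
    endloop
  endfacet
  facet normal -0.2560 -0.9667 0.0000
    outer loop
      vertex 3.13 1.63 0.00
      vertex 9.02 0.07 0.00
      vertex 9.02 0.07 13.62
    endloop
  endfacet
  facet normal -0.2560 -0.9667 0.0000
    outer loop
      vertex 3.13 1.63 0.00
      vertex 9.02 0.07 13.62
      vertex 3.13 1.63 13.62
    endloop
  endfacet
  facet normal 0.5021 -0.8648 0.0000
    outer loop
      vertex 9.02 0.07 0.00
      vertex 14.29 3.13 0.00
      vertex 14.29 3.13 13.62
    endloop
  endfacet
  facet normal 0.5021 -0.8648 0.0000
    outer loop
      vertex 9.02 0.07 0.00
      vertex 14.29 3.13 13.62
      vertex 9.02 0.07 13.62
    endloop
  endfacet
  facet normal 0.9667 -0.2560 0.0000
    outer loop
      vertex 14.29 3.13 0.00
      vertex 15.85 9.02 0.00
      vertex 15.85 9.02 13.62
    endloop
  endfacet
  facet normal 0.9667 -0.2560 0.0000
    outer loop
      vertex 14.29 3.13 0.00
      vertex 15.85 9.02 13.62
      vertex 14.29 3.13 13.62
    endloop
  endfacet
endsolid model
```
; perimeter-only toolpath
G21 ; units = mm
G90 ; absolute positioning
G28 ; home
; layer 1
G0 Z2.72
G0 X15.85 Y9.02
G1 X12.79 Y14.29
G1 X6.90 Y15.85
G1 X1.63 Y12.79
G1 X0.07 Y6.90
G1 X3.13 Y1.63
G1 X9.02 Y0.07
G1 X14.29 Y3.13
G1 X15.85 Y9.02
; layer 2
G0 Z5.45
G0 X15.85 Y9.02
G1 X12.79 Y14.29
G1 X6.90 Y15.85
G1 X1.63 Y12.79
G1 X0.07 Y6.90
G1 X3.13 Y1.63
G1 X9.02 Y0.07
G1 X14.29 Y3.13
G1 X15.85 Y9.02
; layer 3
G0 Z8.17
G0 X15.85 Y9.02
G1 X12.79 Y14.29
G1 X6.90 Y15.85
G1 X1.63 Y12.79
G1 X0.07 Y6.90
G1 X3.13 Y1.63
G1 X9.02 Y0.07
G1 X14.29 Y3.13
G1 X15.85 Y9.02
; layer 4
G0 Z10.90
G0 X15.85 Y9.02
G1 X12.79 Y14.29
G1 X6.90 Y15.85
G1 X1.63 Y12.79
G1 X0.07 Y6.90
G1 X3.13 Y1.63
G1 X9.02 Y0.07
G1 X14.29 Y3.13
G1 X15.85 Y9.02
; layer 5
G0 Z13.62
G0 X15.85 Y9.02
G1 X12.79 Y14.29
G1 X6.90 Y15.85
G1 X1.63 Y12.79
G1 X0.07 Y6.90
G1 X3.13 Y1.63
G1 X9.02 Y0.07
G1 X14.29 Y3.13
G1 X15.85 Y9.02
M2 ; end

The solid is a regular 8-sided prism (a cylinder approximated with 8 flat sides), circumscribed radius ≈ 7.96 mm, height ≈ 13.6 mm. Slicing at Δz = 2.72 mm — 5 equal slices spanning the solid's height, so layer i sits at z = i·h/5 — gives 5 non-empty perimeters. Each is a 8-segment closed polygon; G0 lifts to the layer z and rapids to the start vertex, then G1 traces the edges.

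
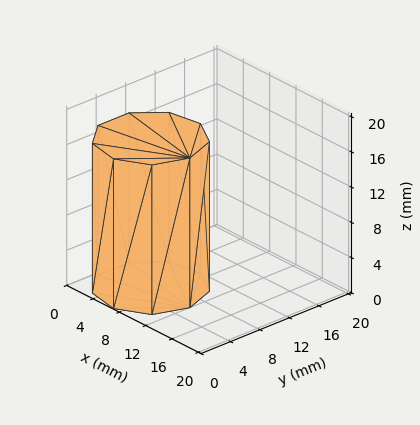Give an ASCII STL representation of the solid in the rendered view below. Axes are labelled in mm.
Reading the render: the shape is a regular 9-sided prism (a cylinder approximated with 9 flat sides), circumscribed radius ≈ 6 mm, height ≈ 17 mm (dimensions read to the nearest mm from the axis ticks). For the STL, each face is triangulated and given an outward normal.

solid part
  facet normal 0.0000 0.0000 -1.0000
    outer loop
      vertex 7.0 11.9 0.0
      vertex 10.6 9.9 0.0
      vertex 12.0 6.0 0.0
    endloop
  endfacet
  facet normal 0.0000 0.0000 -1.0000
    outer loop
      vertex 3.0 11.2 0.0
      vertex 7.0 11.9 0.0
      vertex 12.0 6.0 0.0
    endloop
  endfacet
  facet normal 0.0000 0.0000 -1.0000
    outer loop
      vertex 0.4 8.1 0.0
      vertex 3.0 11.2 0.0
      vertex 12.0 6.0 0.0
    endloop
  endfacet
  facet normal 0.0000 0.0000 -1.0000
    outer loop
      vertex 0.4 3.9 0.0
      vertex 0.4 8.1 0.0
      vertex 12.0 6.0 0.0
    endloop
  endfacet
  facet normal 0.0000 0.0000 -1.0000
    outer loop
      vertex 3.0 0.8 0.0
      vertex 0.4 3.9 0.0
      vertex 12.0 6.0 0.0
    endloop
  endfacet
  facet normal 0.0000 0.0000 -1.0000
    outer loop
      vertex 7.0 0.1 0.0
      vertex 3.0 0.8 0.0
      vertex 12.0 6.0 0.0
    endloop
  endfacet
  facet normal 0.0000 0.0000 -1.0000
    outer loop
      vertex 10.6 2.1 0.0
      vertex 7.0 0.1 0.0
      vertex 12.0 6.0 0.0
    endloop
  endfacet
  facet normal 0.0000 0.0000 1.0000
    outer loop
      vertex 12.0 6.0 17.0
      vertex 10.6 9.9 17.0
      vertex 7.0 11.9 17.0
    endloop
  endfacet
  facet normal 0.0000 0.0000 1.0000
    outer loop
      vertex 12.0 6.0 17.0
      vertex 7.0 11.9 17.0
      vertex 3.0 11.2 17.0
    endloop
  endfacet
  facet normal 0.0000 0.0000 1.0000
    outer loop
      vertex 12.0 6.0 17.0
      vertex 3.0 11.2 17.0
      vertex 0.4 8.1 17.0
    endloop
  endfacet
  facet normal 0.0000 0.0000 1.0000
    outer loop
      vertex 12.0 6.0 17.0
      vertex 0.4 8.1 17.0
      vertex 0.4 3.9 17.0
    endloop
  endfacet
  facet normal 0.0000 0.0000 1.0000
    outer loop
      vertex 12.0 6.0 17.0
      vertex 0.4 3.9 17.0
      vertex 3.0 0.8 17.0
    endloop
  endfacet
  facet normal 0.0000 0.0000 1.0000
    outer loop
      vertex 12.0 6.0 17.0
      vertex 3.0 0.8 17.0
      vertex 7.0 0.1 17.0
    endloop
  endfacet
  facet normal 0.0000 0.0000 1.0000
    outer loop
      vertex 12.0 6.0 17.0
      vertex 7.0 0.1 17.0
      vertex 10.6 2.1 17.0
    endloop
  endfacet
  facet normal 0.9412 0.3379 0.0000
    outer loop
      vertex 12.0 6.0 0.0
      vertex 10.6 9.9 0.0
      vertex 10.6 9.9 17.0
    endloop
  endfacet
  facet normal 0.9412 0.3379 0.0000
    outer loop
      vertex 12.0 6.0 0.0
      vertex 10.6 9.9 17.0
      vertex 12.0 6.0 17.0
    endloop
  endfacet
  facet normal 0.4856 0.8742 0.0000
    outer loop
      vertex 10.6 9.9 0.0
      vertex 7.0 11.9 0.0
      vertex 7.0 11.9 17.0
    endloop
  endfacet
  facet normal 0.4856 0.8742 0.0000
    outer loop
      vertex 10.6 9.9 0.0
      vertex 7.0 11.9 17.0
      vertex 10.6 9.9 17.0
    endloop
  endfacet
  facet normal -0.1724 0.9850 0.0000
    outer loop
      vertex 7.0 11.9 0.0
      vertex 3.0 11.2 0.0
      vertex 3.0 11.2 17.0
    endloop
  endfacet
  facet normal -0.1724 0.9850 0.0000
    outer loop
      vertex 7.0 11.9 0.0
      vertex 3.0 11.2 17.0
      vertex 7.0 11.9 17.0
    endloop
  endfacet
  facet normal -0.7662 0.6426 0.0000
    outer loop
      vertex 3.0 11.2 0.0
      vertex 0.4 8.1 0.0
      vertex 0.4 8.1 17.0
    endloop
  endfacet
  facet normal -0.7662 0.6426 0.0000
    outer loop
      vertex 3.0 11.2 0.0
      vertex 0.4 8.1 17.0
      vertex 3.0 11.2 17.0
    endloop
  endfacet
  facet normal -1.0000 0.0000 0.0000
    outer loop
      vertex 0.4 8.1 0.0
      vertex 0.4 3.9 0.0
      vertex 0.4 3.9 17.0
    endloop
  endfacet
  facet normal -1.0000 0.0000 0.0000
    outer loop
      vertex 0.4 8.1 0.0
      vertex 0.4 3.9 17.0
      vertex 0.4 8.1 17.0
    endloop
  endfacet
  facet normal -0.7662 -0.6426 0.0000
    outer loop
      vertex 0.4 3.9 0.0
      vertex 3.0 0.8 0.0
      vertex 3.0 0.8 17.0
    endloop
  endfacet
  facet normal -0.7662 -0.6426 0.0000
    outer loop
      vertex 0.4 3.9 0.0
      vertex 3.0 0.8 17.0
      vertex 0.4 3.9 17.0
    endloop
  endfacet
  facet normal -0.1724 -0.9850 0.0000
    outer loop
      vertex 3.0 0.8 0.0
      vertex 7.0 0.1 0.0
      vertex 7.0 0.1 17.0
    endloop
  endfacet
  facet normal -0.1724 -0.9850 0.0000
    outer loop
      vertex 3.0 0.8 0.0
      vertex 7.0 0.1 17.0
      vertex 3.0 0.8 17.0
    endloop
  endfacet
  facet normal 0.4856 -0.8742 0.0000
    outer loop
      vertex 7.0 0.1 0.0
      vertex 10.6 2.1 0.0
      vertex 10.6 2.1 17.0
    endloop
  endfacet
  facet normal 0.4856 -0.8742 0.0000
    outer loop
      vertex 7.0 0.1 0.0
      vertex 10.6 2.1 17.0
      vertex 7.0 0.1 17.0
    endloop
  endfacet
  facet normal 0.9412 -0.3379 0.0000
    outer loop
      vertex 10.6 2.1 0.0
      vertex 12.0 6.0 0.0
      vertex 12.0 6.0 17.0
    endloop
  endfacet
  facet normal 0.9412 -0.3379 0.0000
    outer loop
      vertex 10.6 2.1 0.0
      vertex 12.0 6.0 17.0
      vertex 10.6 2.1 17.0
    endloop
  endfacet
endsolid part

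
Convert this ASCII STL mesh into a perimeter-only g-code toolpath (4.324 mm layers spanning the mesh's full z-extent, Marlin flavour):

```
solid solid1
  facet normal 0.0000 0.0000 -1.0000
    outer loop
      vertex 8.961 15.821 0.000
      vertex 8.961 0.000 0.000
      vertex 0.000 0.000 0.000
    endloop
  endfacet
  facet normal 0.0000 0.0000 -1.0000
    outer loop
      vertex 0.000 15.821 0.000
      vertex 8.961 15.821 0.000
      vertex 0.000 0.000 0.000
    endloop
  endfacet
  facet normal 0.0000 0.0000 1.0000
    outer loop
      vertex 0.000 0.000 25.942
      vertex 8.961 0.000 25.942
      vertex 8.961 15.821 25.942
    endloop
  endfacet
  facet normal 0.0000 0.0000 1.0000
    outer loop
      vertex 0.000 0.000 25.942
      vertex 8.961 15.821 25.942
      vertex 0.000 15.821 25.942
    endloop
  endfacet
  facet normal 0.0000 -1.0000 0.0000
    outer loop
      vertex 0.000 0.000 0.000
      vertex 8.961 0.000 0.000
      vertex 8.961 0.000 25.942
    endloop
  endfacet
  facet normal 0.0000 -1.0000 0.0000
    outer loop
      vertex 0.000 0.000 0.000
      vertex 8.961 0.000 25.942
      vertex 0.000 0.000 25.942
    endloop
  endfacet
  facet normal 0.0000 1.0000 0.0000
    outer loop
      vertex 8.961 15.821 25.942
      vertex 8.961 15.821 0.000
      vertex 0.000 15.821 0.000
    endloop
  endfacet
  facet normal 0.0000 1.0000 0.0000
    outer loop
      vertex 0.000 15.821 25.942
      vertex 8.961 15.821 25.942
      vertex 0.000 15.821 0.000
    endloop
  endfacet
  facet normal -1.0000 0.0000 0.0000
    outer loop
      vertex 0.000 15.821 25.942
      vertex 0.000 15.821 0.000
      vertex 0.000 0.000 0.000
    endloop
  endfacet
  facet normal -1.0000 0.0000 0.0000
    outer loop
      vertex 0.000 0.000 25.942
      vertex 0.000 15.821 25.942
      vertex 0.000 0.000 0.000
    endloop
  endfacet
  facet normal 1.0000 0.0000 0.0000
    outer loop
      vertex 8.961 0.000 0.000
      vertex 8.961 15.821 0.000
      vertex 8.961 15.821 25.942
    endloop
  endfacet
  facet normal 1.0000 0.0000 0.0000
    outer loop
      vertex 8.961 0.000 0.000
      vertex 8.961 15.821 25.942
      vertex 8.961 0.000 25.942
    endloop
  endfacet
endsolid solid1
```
; perimeter-only toolpath
G21 ; units = mm
G90 ; absolute positioning
G28 ; home
; layer 1
G0 Z4.324
G0 X0.000 Y0.000
G1 X8.961 Y0.000
G1 X8.961 Y15.821
G1 X0.000 Y15.821
G1 X0.000 Y0.000
; layer 2
G0 Z8.647
G0 X0.000 Y0.000
G1 X8.961 Y0.000
G1 X8.961 Y15.821
G1 X0.000 Y15.821
G1 X0.000 Y0.000
; layer 3
G0 Z12.971
G0 X0.000 Y0.000
G1 X8.961 Y0.000
G1 X8.961 Y15.821
G1 X0.000 Y15.821
G1 X0.000 Y0.000
; layer 4
G0 Z17.295
G0 X0.000 Y0.000
G1 X8.961 Y0.000
G1 X8.961 Y15.821
G1 X0.000 Y15.821
G1 X0.000 Y0.000
; layer 5
G0 Z21.618
G0 X0.000 Y0.000
G1 X8.961 Y0.000
G1 X8.961 Y15.821
G1 X0.000 Y15.821
G1 X0.000 Y0.000
; layer 6
G0 Z25.942
G0 X0.000 Y0.000
G1 X8.961 Y0.000
G1 X8.961 Y15.821
G1 X0.000 Y15.821
G1 X0.000 Y0.000
M2 ; end

The solid is a rectangular box, roughly 8.96 × 15.8 mm footprint and 25.9 mm tall. Slicing at Δz = 4.324 mm — 6 equal slices spanning the solid's height, so layer i sits at z = i·h/6 — gives 6 non-empty perimeters. Each is a 4-segment closed polygon; G0 lifts to the layer z and rapids to the start vertex, then G1 traces the edges.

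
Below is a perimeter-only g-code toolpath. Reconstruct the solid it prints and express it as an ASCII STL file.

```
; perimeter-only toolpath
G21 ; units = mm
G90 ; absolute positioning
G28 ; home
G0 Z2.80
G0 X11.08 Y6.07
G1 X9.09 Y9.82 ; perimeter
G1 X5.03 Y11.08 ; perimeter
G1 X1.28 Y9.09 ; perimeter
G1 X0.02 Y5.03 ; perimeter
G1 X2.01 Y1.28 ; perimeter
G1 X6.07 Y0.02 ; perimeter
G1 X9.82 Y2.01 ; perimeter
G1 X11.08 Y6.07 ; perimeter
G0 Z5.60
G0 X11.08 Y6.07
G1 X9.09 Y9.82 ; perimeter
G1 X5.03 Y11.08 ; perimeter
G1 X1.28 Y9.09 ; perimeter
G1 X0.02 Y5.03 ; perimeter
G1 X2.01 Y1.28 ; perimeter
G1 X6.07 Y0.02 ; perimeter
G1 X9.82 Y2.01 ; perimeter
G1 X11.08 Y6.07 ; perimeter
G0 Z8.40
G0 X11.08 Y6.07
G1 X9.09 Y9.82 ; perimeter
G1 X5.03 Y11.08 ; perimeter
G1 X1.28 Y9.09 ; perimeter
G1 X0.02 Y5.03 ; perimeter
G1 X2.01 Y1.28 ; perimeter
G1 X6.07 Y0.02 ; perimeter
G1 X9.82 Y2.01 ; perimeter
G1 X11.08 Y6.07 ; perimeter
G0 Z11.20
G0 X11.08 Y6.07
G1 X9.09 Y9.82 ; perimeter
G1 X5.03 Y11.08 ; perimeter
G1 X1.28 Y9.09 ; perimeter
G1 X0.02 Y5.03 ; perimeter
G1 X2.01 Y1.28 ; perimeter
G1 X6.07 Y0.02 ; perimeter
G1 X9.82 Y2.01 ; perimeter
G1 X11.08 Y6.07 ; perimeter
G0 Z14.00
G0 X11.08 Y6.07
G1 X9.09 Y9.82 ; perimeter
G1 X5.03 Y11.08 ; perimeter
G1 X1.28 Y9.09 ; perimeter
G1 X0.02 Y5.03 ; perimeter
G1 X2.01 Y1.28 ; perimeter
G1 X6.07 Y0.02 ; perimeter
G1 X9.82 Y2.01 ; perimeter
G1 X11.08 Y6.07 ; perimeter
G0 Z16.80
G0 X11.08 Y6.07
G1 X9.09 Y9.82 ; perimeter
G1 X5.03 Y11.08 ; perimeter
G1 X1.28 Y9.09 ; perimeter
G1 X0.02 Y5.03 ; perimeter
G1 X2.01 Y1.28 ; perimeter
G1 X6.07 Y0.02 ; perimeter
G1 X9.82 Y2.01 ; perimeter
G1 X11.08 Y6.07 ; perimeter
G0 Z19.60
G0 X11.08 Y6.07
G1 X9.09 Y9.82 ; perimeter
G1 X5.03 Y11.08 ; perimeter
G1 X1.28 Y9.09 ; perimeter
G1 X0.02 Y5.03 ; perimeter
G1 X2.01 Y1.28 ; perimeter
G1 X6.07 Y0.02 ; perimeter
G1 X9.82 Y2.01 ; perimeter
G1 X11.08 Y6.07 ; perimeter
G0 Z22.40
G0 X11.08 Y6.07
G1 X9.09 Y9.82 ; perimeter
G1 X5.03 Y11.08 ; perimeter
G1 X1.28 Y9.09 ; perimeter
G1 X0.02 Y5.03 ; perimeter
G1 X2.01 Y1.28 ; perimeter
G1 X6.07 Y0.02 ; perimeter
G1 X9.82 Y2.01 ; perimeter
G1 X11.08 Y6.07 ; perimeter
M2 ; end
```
solid part
  facet normal 0.0000 0.0000 -1.0000
    outer loop
      vertex 5.03 11.08 0.00
      vertex 9.09 9.82 0.00
      vertex 11.08 6.07 0.00
    endloop
  endfacet
  facet normal 0.0000 0.0000 -1.0000
    outer loop
      vertex 1.28 9.09 0.00
      vertex 5.03 11.08 0.00
      vertex 11.08 6.07 0.00
    endloop
  endfacet
  facet normal 0.0000 0.0000 -1.0000
    outer loop
      vertex 0.02 5.03 0.00
      vertex 1.28 9.09 0.00
      vertex 11.08 6.07 0.00
    endloop
  endfacet
  facet normal 0.0000 0.0000 -1.0000
    outer loop
      vertex 2.01 1.28 0.00
      vertex 0.02 5.03 0.00
      vertex 11.08 6.07 0.00
    endloop
  endfacet
  facet normal 0.0000 0.0000 -1.0000
    outer loop
      vertex 6.07 0.02 0.00
      vertex 2.01 1.28 0.00
      vertex 11.08 6.07 0.00
    endloop
  endfacet
  facet normal 0.0000 0.0000 -1.0000
    outer loop
      vertex 9.82 2.01 0.00
      vertex 6.07 0.02 0.00
      vertex 11.08 6.07 0.00
    endloop
  endfacet
  facet normal 0.0000 0.0000 1.0000
    outer loop
      vertex 11.08 6.07 22.40
      vertex 9.09 9.82 22.40
      vertex 5.03 11.08 22.40
    endloop
  endfacet
  facet normal 0.0000 0.0000 1.0000
    outer loop
      vertex 11.08 6.07 22.40
      vertex 5.03 11.08 22.40
      vertex 1.28 9.09 22.40
    endloop
  endfacet
  facet normal 0.0000 0.0000 1.0000
    outer loop
      vertex 11.08 6.07 22.40
      vertex 1.28 9.09 22.40
      vertex 0.02 5.03 22.40
    endloop
  endfacet
  facet normal 0.0000 0.0000 1.0000
    outer loop
      vertex 11.08 6.07 22.40
      vertex 0.02 5.03 22.40
      vertex 2.01 1.28 22.40
    endloop
  endfacet
  facet normal 0.0000 0.0000 1.0000
    outer loop
      vertex 11.08 6.07 22.40
      vertex 2.01 1.28 22.40
      vertex 6.07 0.02 22.40
    endloop
  endfacet
  facet normal 0.0000 0.0000 1.0000
    outer loop
      vertex 11.08 6.07 22.40
      vertex 6.07 0.02 22.40
      vertex 9.82 2.01 22.40
    endloop
  endfacet
  facet normal 0.8833 0.4688 0.0000
    outer loop
      vertex 11.08 6.07 0.00
      vertex 9.09 9.82 0.00
      vertex 9.09 9.82 22.40
    endloop
  endfacet
  facet normal 0.8833 0.4688 0.0000
    outer loop
      vertex 11.08 6.07 0.00
      vertex 9.09 9.82 22.40
      vertex 11.08 6.07 22.40
    endloop
  endfacet
  facet normal 0.2964 0.9551 0.0000
    outer loop
      vertex 9.09 9.82 0.00
      vertex 5.03 11.08 0.00
      vertex 5.03 11.08 22.40
    endloop
  endfacet
  facet normal 0.2964 0.9551 0.0000
    outer loop
      vertex 9.09 9.82 0.00
      vertex 5.03 11.08 22.40
      vertex 9.09 9.82 22.40
    endloop
  endfacet
  facet normal -0.4688 0.8833 0.0000
    outer loop
      vertex 5.03 11.08 0.00
      vertex 1.28 9.09 0.00
      vertex 1.28 9.09 22.40
    endloop
  endfacet
  facet normal -0.4688 0.8833 0.0000
    outer loop
      vertex 5.03 11.08 0.00
      vertex 1.28 9.09 22.40
      vertex 5.03 11.08 22.40
    endloop
  endfacet
  facet normal -0.9551 0.2964 0.0000
    outer loop
      vertex 1.28 9.09 0.00
      vertex 0.02 5.03 0.00
      vertex 0.02 5.03 22.40
    endloop
  endfacet
  facet normal -0.9551 0.2964 0.0000
    outer loop
      vertex 1.28 9.09 0.00
      vertex 0.02 5.03 22.40
      vertex 1.28 9.09 22.40
    endloop
  endfacet
  facet normal -0.8833 -0.4688 0.0000
    outer loop
      vertex 0.02 5.03 0.00
      vertex 2.01 1.28 0.00
      vertex 2.01 1.28 22.40
    endloop
  endfacet
  facet normal -0.8833 -0.4688 0.0000
    outer loop
      vertex 0.02 5.03 0.00
      vertex 2.01 1.28 22.40
      vertex 0.02 5.03 22.40
    endloop
  endfacet
  facet normal -0.2964 -0.9551 0.0000
    outer loop
      vertex 2.01 1.28 0.00
      vertex 6.07 0.02 0.00
      vertex 6.07 0.02 22.40
    endloop
  endfacet
  facet normal -0.2964 -0.9551 0.0000
    outer loop
      vertex 2.01 1.28 0.00
      vertex 6.07 0.02 22.40
      vertex 2.01 1.28 22.40
    endloop
  endfacet
  facet normal 0.4688 -0.8833 0.0000
    outer loop
      vertex 6.07 0.02 0.00
      vertex 9.82 2.01 0.00
      vertex 9.82 2.01 22.40
    endloop
  endfacet
  facet normal 0.4688 -0.8833 0.0000
    outer loop
      vertex 6.07 0.02 0.00
      vertex 9.82 2.01 22.40
      vertex 6.07 0.02 22.40
    endloop
  endfacet
  facet normal 0.9551 -0.2964 0.0000
    outer loop
      vertex 9.82 2.01 0.00
      vertex 11.08 6.07 0.00
      vertex 11.08 6.07 22.40
    endloop
  endfacet
  facet normal 0.9551 -0.2964 0.0000
    outer loop
      vertex 9.82 2.01 0.00
      vertex 11.08 6.07 22.40
      vertex 9.82 2.01 22.40
    endloop
  endfacet
endsolid part

The G0 Z moves step by Δz≈2.80 mm. Every layer's G1 loop is the same polygon, so the solid is a straight extrusion of it from z=0 to z≈22.4. Closing with flat bottom and top caps and triangulating gives 28 facets — a regular 8-sided prism (a cylinder approximated with 8 flat sides), circumscribed radius ≈ 5.55 mm, height ≈ 22.4 mm.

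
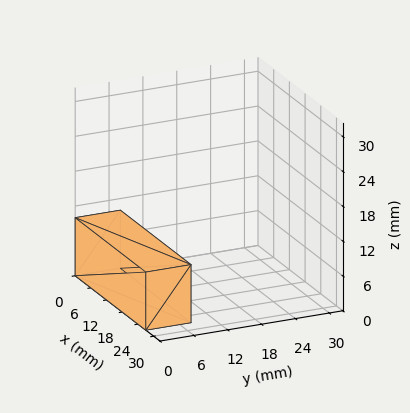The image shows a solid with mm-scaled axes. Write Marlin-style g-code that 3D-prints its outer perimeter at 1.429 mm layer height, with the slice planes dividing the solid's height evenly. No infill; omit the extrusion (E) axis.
Reading the render: the shape is a rectangular box, roughly 27 × 8 mm footprint and 10 mm tall (dimensions read to the nearest mm from the axis ticks). For the g-code, the solid's height is divided into equal slices at the stated Δz and each level perimeter traced with G1 moves after a G0 lift.

; perimeter-only toolpath
G21 ; units = mm
G90 ; absolute positioning
G28 ; home
; layer 1
G0 Z1.429
G0 X0.000 Y0.000
G1 X27.000 Y0.000
G1 X27.000 Y8.000
G1 X0.000 Y8.000
G1 X0.000 Y0.000
; layer 2
G0 Z2.857
G0 X0.000 Y0.000
G1 X27.000 Y0.000
G1 X27.000 Y8.000
G1 X0.000 Y8.000
G1 X0.000 Y0.000
; layer 3
G0 Z4.286
G0 X0.000 Y0.000
G1 X27.000 Y0.000
G1 X27.000 Y8.000
G1 X0.000 Y8.000
G1 X0.000 Y0.000
; layer 4
G0 Z5.714
G0 X0.000 Y0.000
G1 X27.000 Y0.000
G1 X27.000 Y8.000
G1 X0.000 Y8.000
G1 X0.000 Y0.000
; layer 5
G0 Z7.143
G0 X0.000 Y0.000
G1 X27.000 Y0.000
G1 X27.000 Y8.000
G1 X0.000 Y8.000
G1 X0.000 Y0.000
; layer 6
G0 Z8.571
G0 X0.000 Y0.000
G1 X27.000 Y0.000
G1 X27.000 Y8.000
G1 X0.000 Y8.000
G1 X0.000 Y0.000
; layer 7
G0 Z10.000
G0 X0.000 Y0.000
G1 X27.000 Y0.000
G1 X27.000 Y8.000
G1 X0.000 Y8.000
G1 X0.000 Y0.000
M2 ; end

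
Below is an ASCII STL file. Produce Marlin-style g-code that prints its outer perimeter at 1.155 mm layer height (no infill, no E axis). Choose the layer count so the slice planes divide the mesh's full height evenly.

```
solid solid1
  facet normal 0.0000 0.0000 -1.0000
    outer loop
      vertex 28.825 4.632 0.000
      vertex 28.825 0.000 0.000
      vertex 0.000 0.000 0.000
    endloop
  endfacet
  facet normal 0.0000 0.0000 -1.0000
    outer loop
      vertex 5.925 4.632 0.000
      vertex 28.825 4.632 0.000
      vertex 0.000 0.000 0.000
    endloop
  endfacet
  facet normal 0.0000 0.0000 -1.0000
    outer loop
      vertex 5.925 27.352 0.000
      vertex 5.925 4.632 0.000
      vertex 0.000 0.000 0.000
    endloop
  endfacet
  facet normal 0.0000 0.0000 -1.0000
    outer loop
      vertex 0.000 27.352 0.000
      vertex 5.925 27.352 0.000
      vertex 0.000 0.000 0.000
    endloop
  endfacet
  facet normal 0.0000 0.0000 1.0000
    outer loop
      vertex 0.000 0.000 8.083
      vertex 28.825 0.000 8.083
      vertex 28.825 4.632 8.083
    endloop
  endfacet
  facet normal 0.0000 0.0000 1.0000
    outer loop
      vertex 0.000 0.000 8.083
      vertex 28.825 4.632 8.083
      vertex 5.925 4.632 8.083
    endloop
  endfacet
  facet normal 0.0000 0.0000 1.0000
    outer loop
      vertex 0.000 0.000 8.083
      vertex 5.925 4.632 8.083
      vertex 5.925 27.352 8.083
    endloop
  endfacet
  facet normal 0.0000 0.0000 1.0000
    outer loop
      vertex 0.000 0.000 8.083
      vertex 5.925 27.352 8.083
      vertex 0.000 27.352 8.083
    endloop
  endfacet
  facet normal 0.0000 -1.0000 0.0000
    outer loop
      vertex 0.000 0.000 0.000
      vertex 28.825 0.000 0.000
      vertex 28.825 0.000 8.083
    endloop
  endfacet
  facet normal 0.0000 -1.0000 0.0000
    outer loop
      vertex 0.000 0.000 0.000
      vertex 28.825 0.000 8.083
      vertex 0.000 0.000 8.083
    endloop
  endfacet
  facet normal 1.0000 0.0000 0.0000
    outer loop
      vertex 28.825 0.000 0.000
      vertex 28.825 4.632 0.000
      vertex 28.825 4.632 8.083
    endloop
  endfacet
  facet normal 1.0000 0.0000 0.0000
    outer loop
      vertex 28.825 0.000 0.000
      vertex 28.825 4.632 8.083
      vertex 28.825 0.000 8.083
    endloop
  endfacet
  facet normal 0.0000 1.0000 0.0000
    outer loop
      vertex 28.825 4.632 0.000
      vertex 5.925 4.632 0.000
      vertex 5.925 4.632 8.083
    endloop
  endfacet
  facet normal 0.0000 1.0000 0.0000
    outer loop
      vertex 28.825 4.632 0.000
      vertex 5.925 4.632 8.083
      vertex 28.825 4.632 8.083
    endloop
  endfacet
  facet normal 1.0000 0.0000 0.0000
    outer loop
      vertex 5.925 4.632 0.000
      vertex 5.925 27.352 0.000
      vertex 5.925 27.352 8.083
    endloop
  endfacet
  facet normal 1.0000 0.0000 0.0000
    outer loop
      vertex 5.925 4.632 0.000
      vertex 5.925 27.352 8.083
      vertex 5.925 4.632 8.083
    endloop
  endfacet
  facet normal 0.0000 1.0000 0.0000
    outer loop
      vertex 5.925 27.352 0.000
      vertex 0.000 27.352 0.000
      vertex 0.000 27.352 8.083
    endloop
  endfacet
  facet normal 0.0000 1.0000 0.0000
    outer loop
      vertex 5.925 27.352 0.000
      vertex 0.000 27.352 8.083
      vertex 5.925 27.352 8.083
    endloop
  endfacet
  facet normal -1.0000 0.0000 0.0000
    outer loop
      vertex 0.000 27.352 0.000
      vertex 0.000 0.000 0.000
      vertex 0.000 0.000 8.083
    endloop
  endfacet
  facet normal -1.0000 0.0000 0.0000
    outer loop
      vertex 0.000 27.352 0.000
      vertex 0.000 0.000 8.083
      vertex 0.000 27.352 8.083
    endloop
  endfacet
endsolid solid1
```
; perimeter-only toolpath
G21 ; units = mm
G90 ; absolute positioning
G28 ; home
; layer 1
G0 Z1.155
G0 X0.000 Y0.000
G1 X28.825 Y0.000
G1 X28.825 Y4.632
G1 X5.925 Y4.632
G1 X5.925 Y27.352
G1 X0.000 Y27.352
G1 X0.000 Y0.000
; layer 2
G0 Z2.309
G0 X0.000 Y0.000
G1 X28.825 Y0.000
G1 X28.825 Y4.632
G1 X5.925 Y4.632
G1 X5.925 Y27.352
G1 X0.000 Y27.352
G1 X0.000 Y0.000
; layer 3
G0 Z3.464
G0 X0.000 Y0.000
G1 X28.825 Y0.000
G1 X28.825 Y4.632
G1 X5.925 Y4.632
G1 X5.925 Y27.352
G1 X0.000 Y27.352
G1 X0.000 Y0.000
; layer 4
G0 Z4.619
G0 X0.000 Y0.000
G1 X28.825 Y0.000
G1 X28.825 Y4.632
G1 X5.925 Y4.632
G1 X5.925 Y27.352
G1 X0.000 Y27.352
G1 X0.000 Y0.000
; layer 5
G0 Z5.774
G0 X0.000 Y0.000
G1 X28.825 Y0.000
G1 X28.825 Y4.632
G1 X5.925 Y4.632
G1 X5.925 Y27.352
G1 X0.000 Y27.352
G1 X0.000 Y0.000
; layer 6
G0 Z6.928
G0 X0.000 Y0.000
G1 X28.825 Y0.000
G1 X28.825 Y4.632
G1 X5.925 Y4.632
G1 X5.925 Y27.352
G1 X0.000 Y27.352
G1 X0.000 Y0.000
; layer 7
G0 Z8.083
G0 X0.000 Y0.000
G1 X28.825 Y0.000
G1 X28.825 Y4.632
G1 X5.925 Y4.632
G1 X5.925 Y27.352
G1 X0.000 Y27.352
G1 X0.000 Y0.000
M2 ; end

The solid is an L-shaped prism: outer 28.8 × 27.4 mm, arm thicknesses ≈ 4.63 mm (horizontal) and 5.92 mm (vertical), extruded 8.08 mm in z. Slicing at Δz = 1.155 mm — 7 equal slices spanning the solid's height, so layer i sits at z = i·h/7 — gives 7 non-empty perimeters. Each is a 6-segment closed polygon; G0 lifts to the layer z and rapids to the start vertex, then G1 traces the edges.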